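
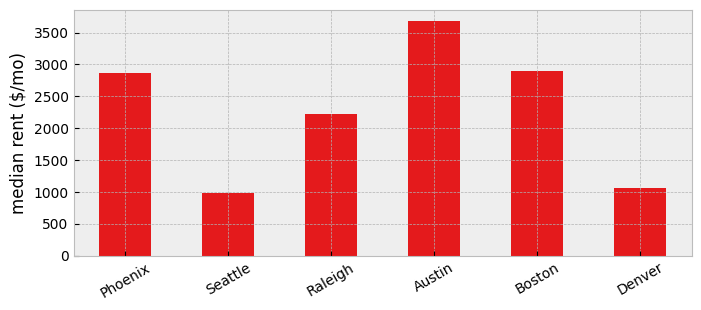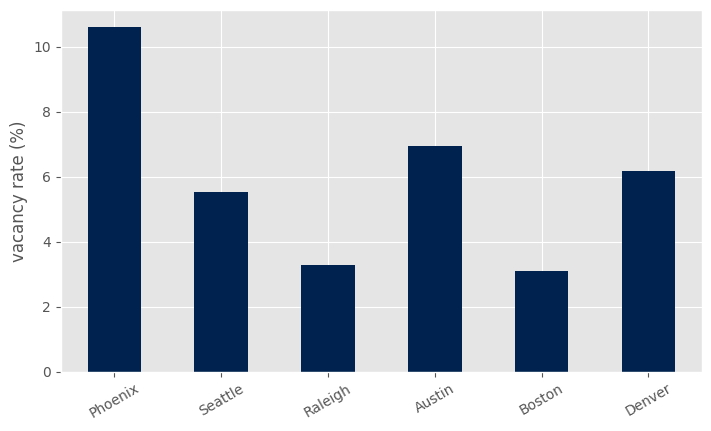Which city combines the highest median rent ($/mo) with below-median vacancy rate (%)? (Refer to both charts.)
Chart 2 median vacancy rate (%) ≈ 6; below-median cities: Seattle, Raleigh, Boston. Among those, Boston has the highest median rent ($/mo) (≈ 3000).

Boston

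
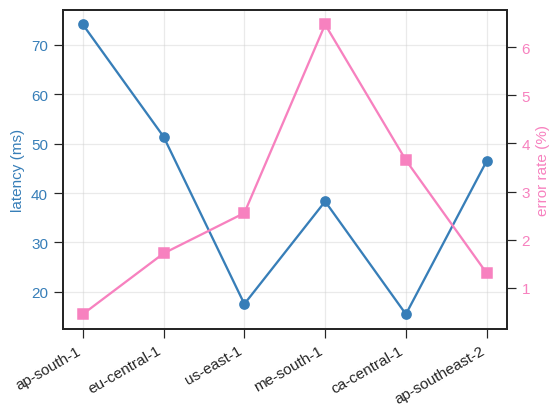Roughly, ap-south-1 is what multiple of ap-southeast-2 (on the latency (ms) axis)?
ap-south-1 ≈ 75, ap-southeast-2 ≈ 45; 75/45 ≈ 1.67.

≈ 1.67×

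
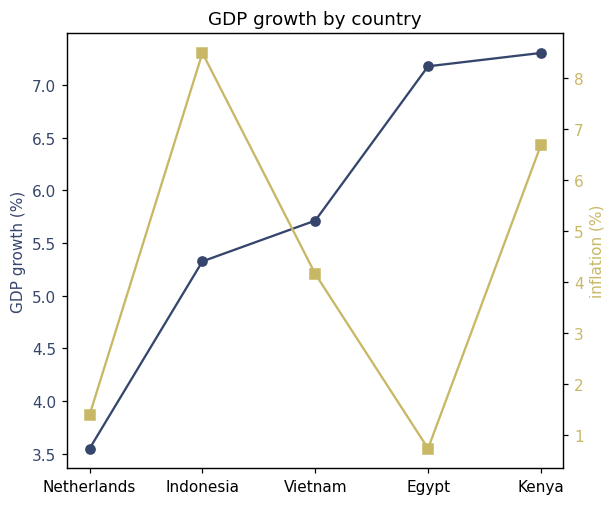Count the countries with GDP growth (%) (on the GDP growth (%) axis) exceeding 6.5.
2

Above 6.5: Egypt, Kenya.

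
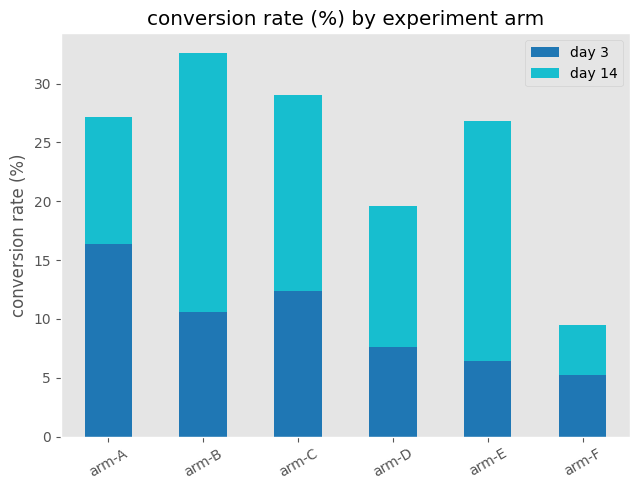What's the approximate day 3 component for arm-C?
≈ 10

day 3 top ≈ 10, bottom ≈ 0; segment ≈ 10.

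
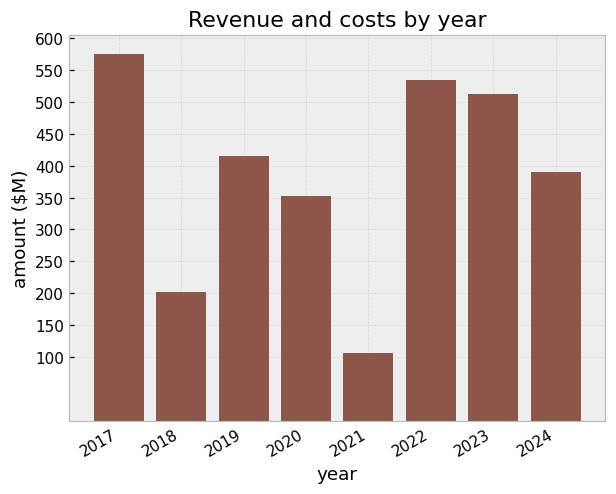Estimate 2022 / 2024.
≈ 1.38×

2022 ≈ 550, 2024 ≈ 400; 550/400 ≈ 1.38.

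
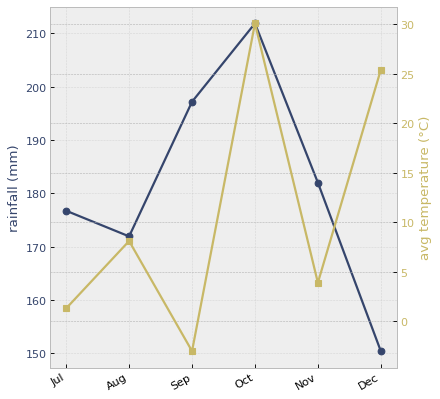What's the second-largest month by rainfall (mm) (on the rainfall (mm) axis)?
Sep

Top 3 (on the rainfall (mm) axis): Oct ≈ 210, Sep ≈ 200, Nov ≈ 180.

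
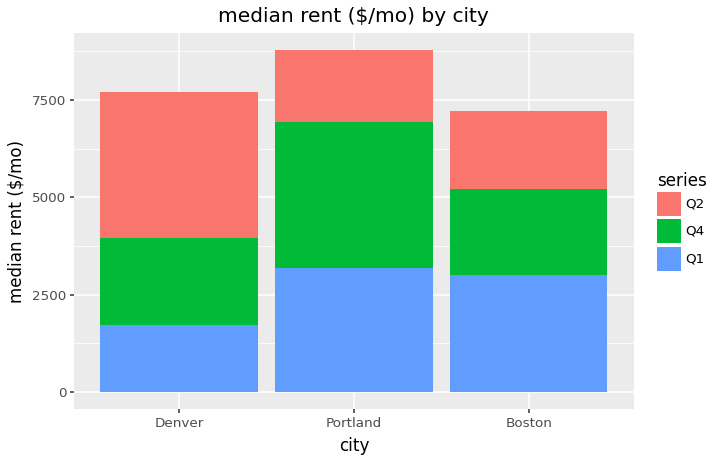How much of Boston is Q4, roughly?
Q4 top ≈ 5000, bottom ≈ 3000; segment ≈ 2000.

≈ 2000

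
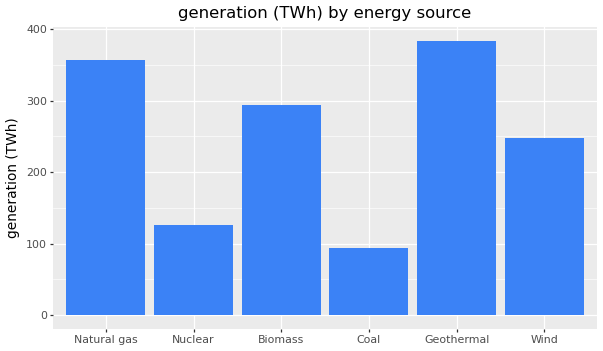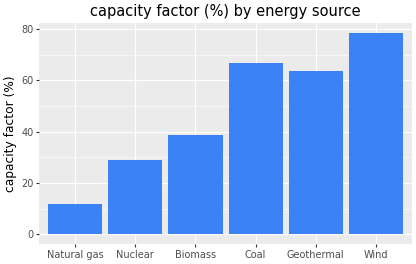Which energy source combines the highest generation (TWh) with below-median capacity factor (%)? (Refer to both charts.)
Chart 2 median capacity factor (%) ≈ 50; below-median energy sources: Natural gas, Nuclear, Biomass. Among those, Natural gas has the highest generation (TWh) (≈ 350).

Natural gas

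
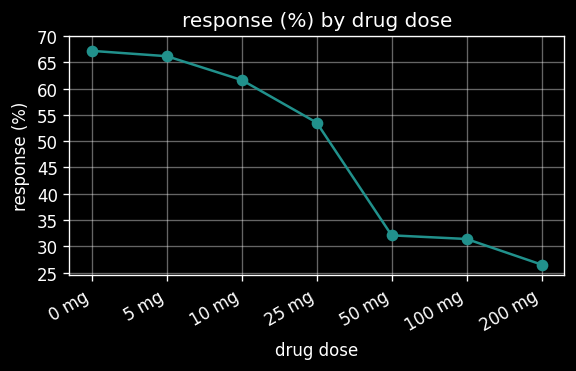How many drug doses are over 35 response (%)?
4

Above 35: 0 mg, 5 mg, 10 mg, 25 mg.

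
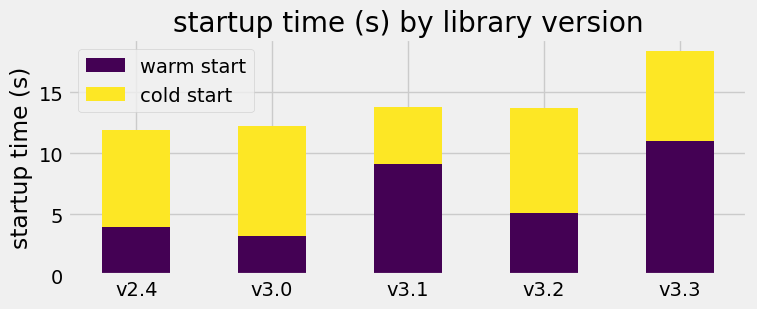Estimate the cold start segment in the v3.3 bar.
cold start top ≈ 18, bottom ≈ 12; segment ≈ 6.

≈ 6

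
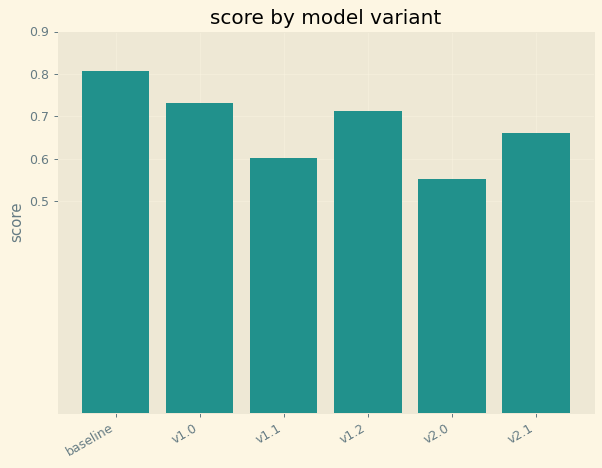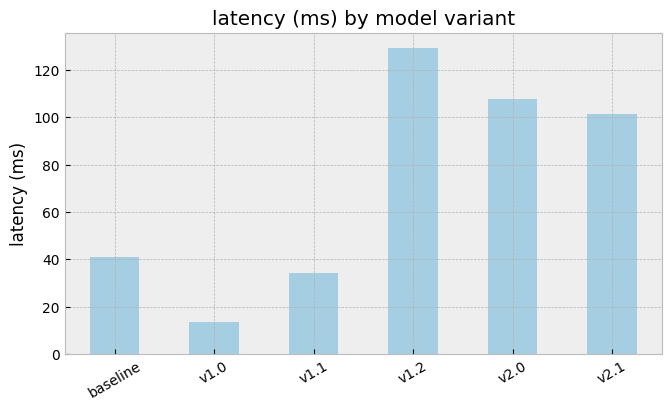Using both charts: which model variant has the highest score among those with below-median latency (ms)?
Chart 2 median latency (ms) ≈ 80; below-median model variants: baseline, v1.0, v1.1. Among those, baseline has the highest score (≈ 0.8).

baseline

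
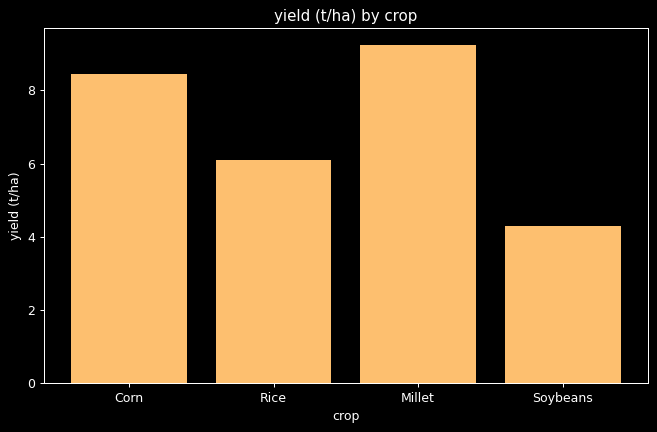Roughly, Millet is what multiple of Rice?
Millet ≈ 9, Rice ≈ 6; 9/6 ≈ 1.5.

≈ 1.5×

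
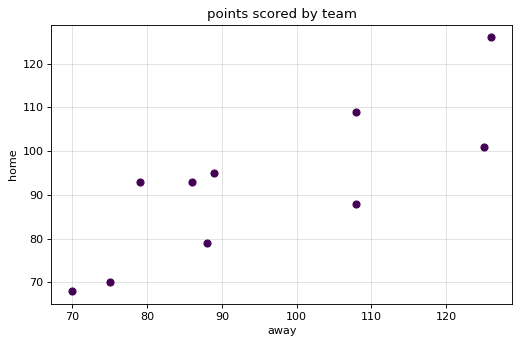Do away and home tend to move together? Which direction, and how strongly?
positive, strong

Points are positively correlated; strong (|r| ≈ 0.8).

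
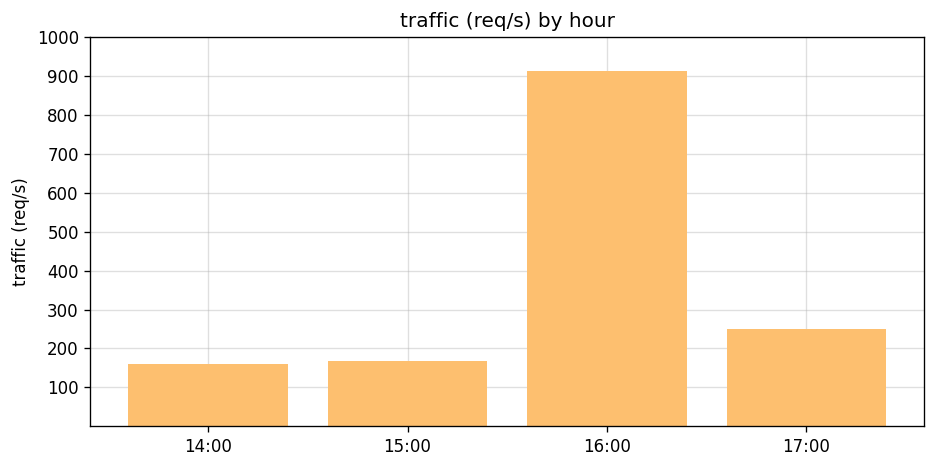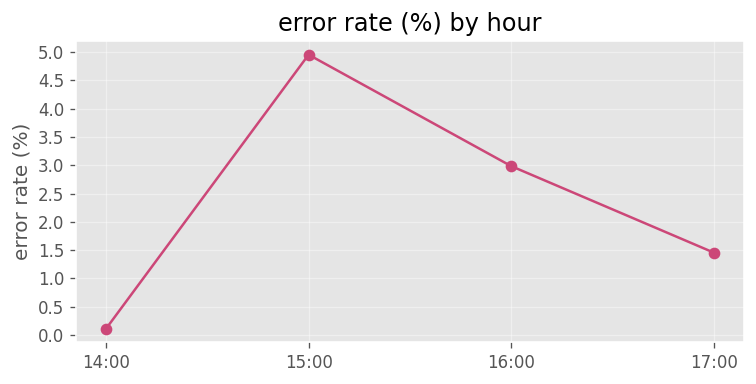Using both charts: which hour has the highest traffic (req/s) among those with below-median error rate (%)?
Chart 2 median error rate (%) ≈ 2; below-median hours: 14:00, 17:00. Among those, 17:00 has the highest traffic (req/s) (≈ 300).

17:00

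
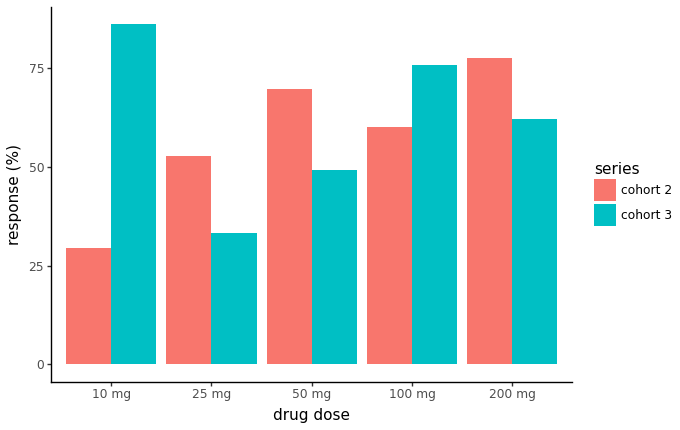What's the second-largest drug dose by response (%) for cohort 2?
Top 3 for cohort 2: 200 mg ≈ 80, 50 mg ≈ 70, 100 mg ≈ 60.

50 mg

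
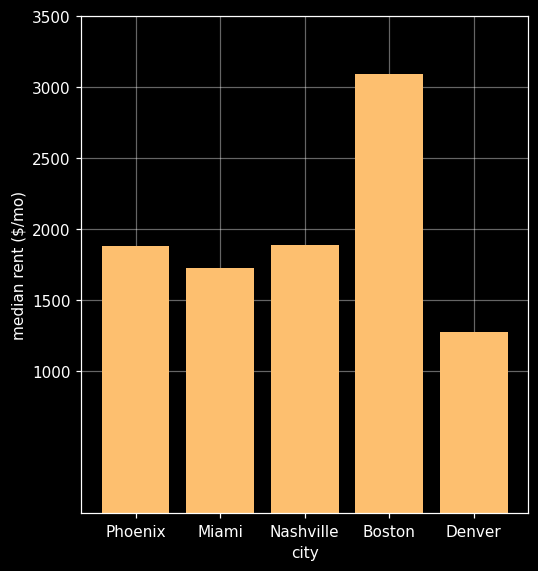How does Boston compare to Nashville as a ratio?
≈ 1.5×

Boston ≈ 3000, Nashville ≈ 2000; 3000/2000 ≈ 1.5.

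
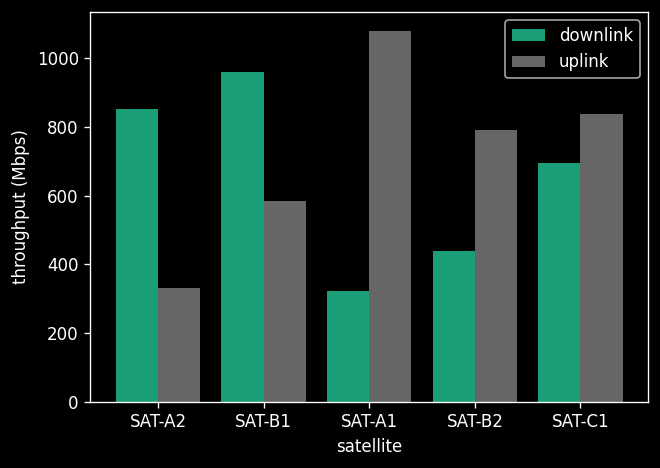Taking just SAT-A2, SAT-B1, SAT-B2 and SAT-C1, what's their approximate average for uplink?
(300 + 600 + 800 + 800) / 4 ≈ 625.

≈ 625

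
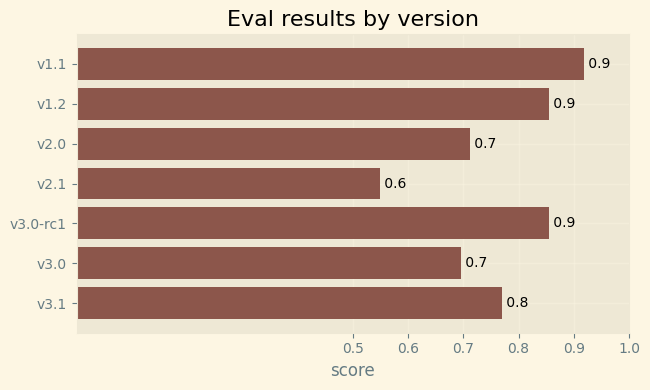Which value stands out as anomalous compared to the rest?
v2.1

v2.1 ≈ 0.6; the rest sit between ≈ 0.7 and ≈ 0.9.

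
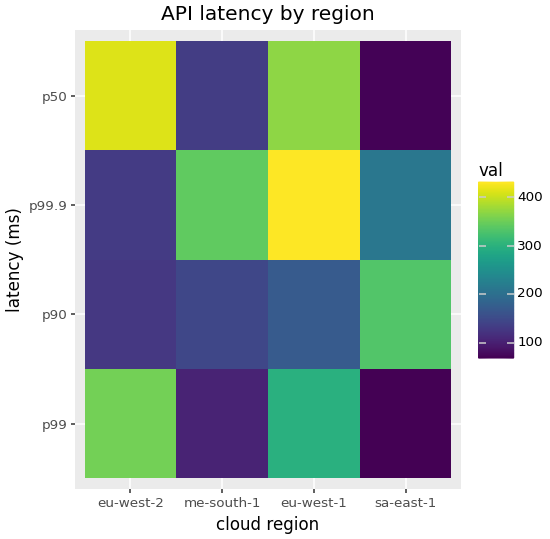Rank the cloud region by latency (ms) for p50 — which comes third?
Top 4 for p50: eu-west-2 ≈ 400, eu-west-1 ≈ 350, me-south-1 ≈ 150, sa-east-1 ≈ 50.

me-south-1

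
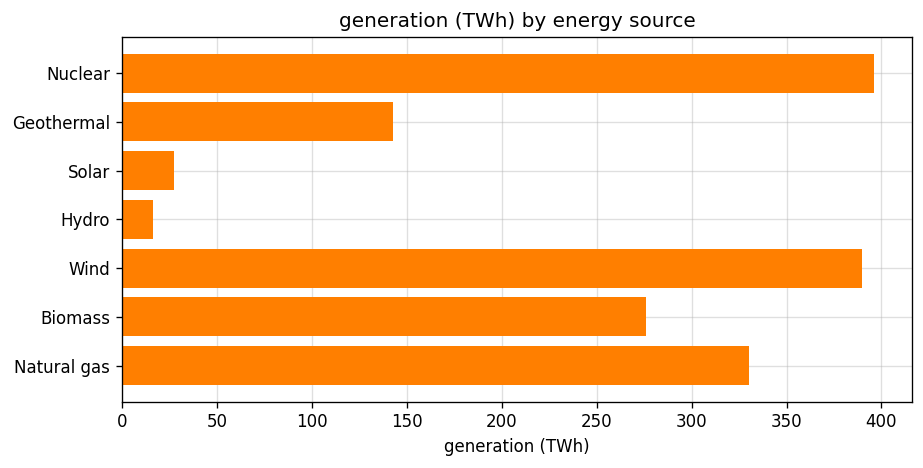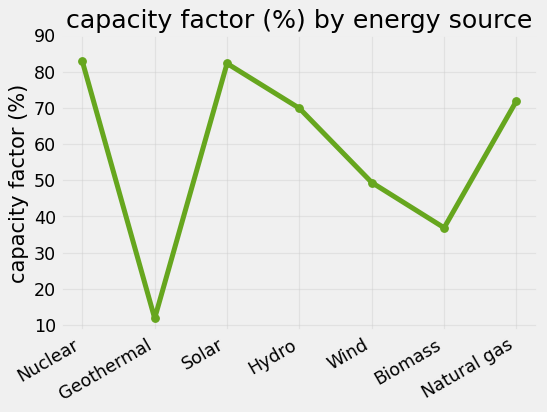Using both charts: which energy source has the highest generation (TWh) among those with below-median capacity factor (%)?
Wind

Chart 2 median capacity factor (%) ≈ 70; below-median energy sources: Geothermal, Wind, Biomass. Among those, Wind has the highest generation (TWh) (≈ 400).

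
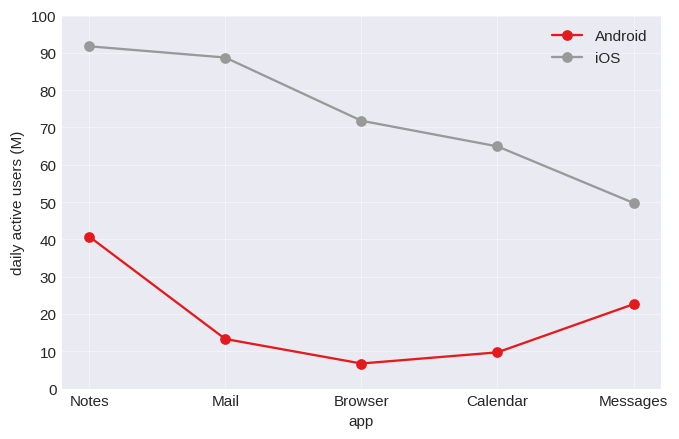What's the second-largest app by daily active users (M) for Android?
Top 3 for Android: Notes ≈ 40, Messages ≈ 20, Mail ≈ 10.

Messages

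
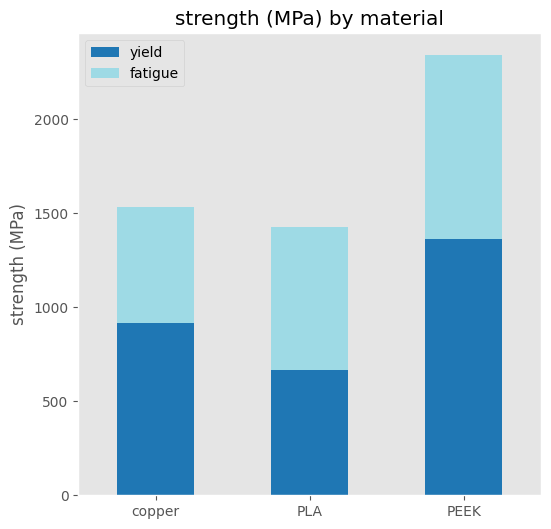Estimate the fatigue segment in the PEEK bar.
≈ 1000

fatigue top ≈ 2400, bottom ≈ 1400; segment ≈ 1000.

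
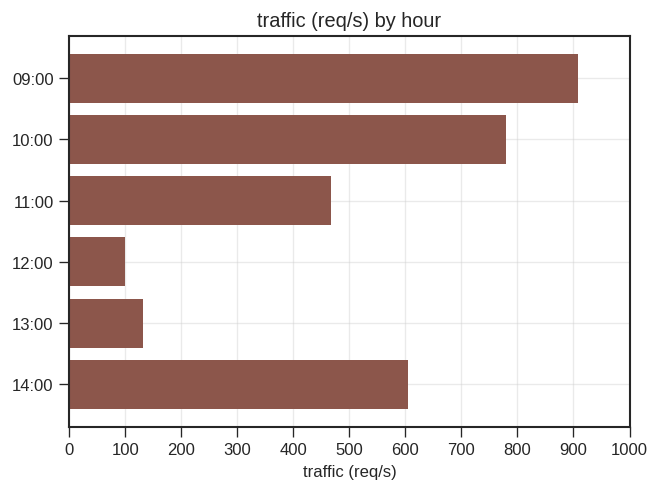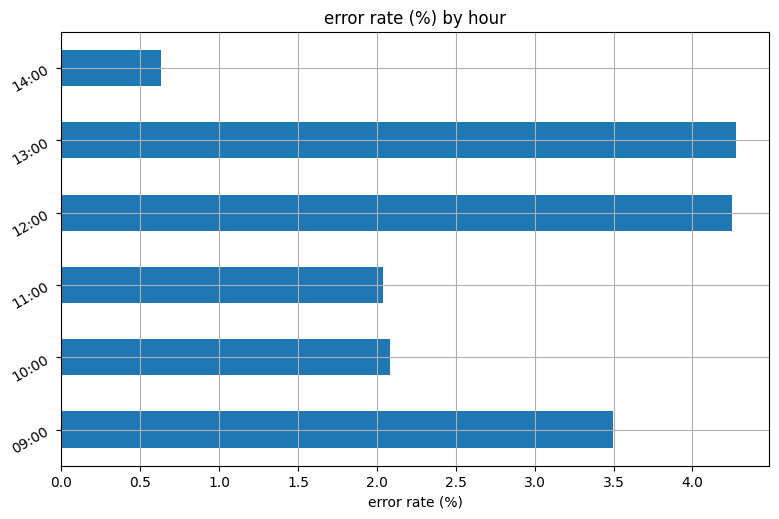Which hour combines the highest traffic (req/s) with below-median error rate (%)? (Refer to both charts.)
10:00

Chart 2 median error rate (%) ≈ 3; below-median hours: 10:00, 11:00, 14:00. Among those, 10:00 has the highest traffic (req/s) (≈ 800).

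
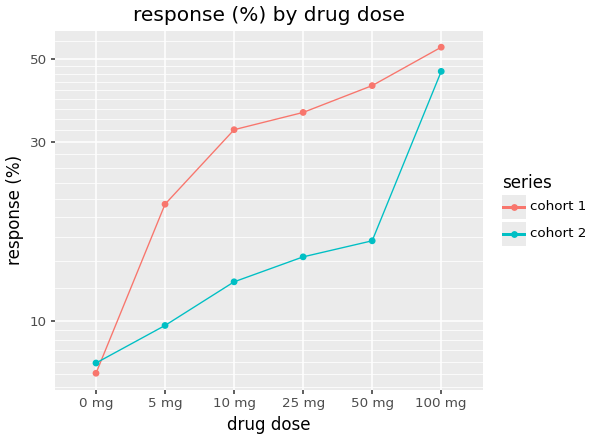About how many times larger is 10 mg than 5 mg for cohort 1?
10 mg ≈ 30, 5 mg ≈ 20; 30/20 ≈ 1.5.

≈ 1.5×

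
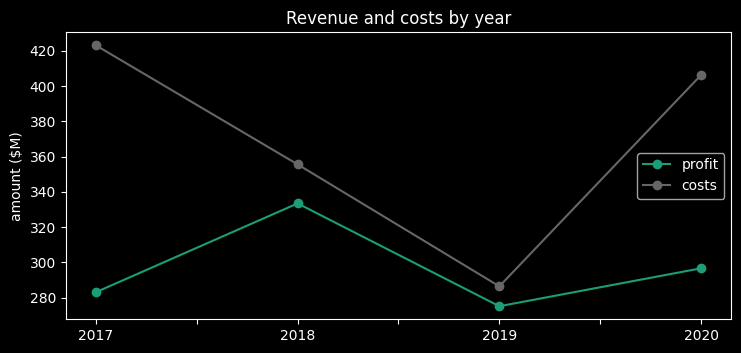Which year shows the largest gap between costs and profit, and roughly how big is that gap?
2017: costs ≈ 420, profit ≈ 280 → gap ≈ 140. Next-largest (2020) is only ≈ 100.

2017, ≈ 140 $M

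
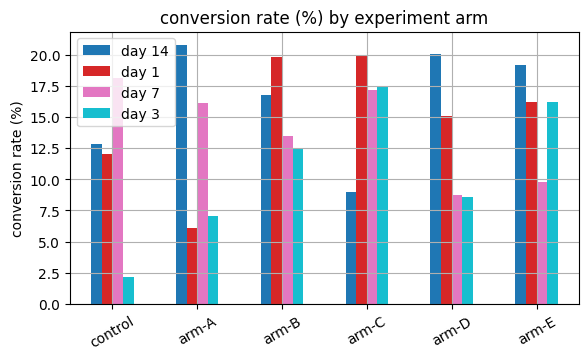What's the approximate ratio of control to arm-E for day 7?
≈ 1.8×

control ≈ 18, arm-E ≈ 10; 18/10 ≈ 1.8.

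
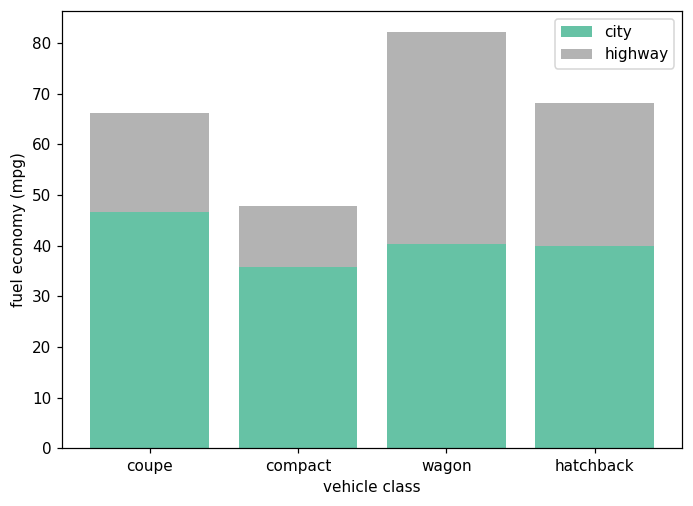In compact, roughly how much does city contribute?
≈ 40

city top ≈ 40, bottom ≈ 0; segment ≈ 40.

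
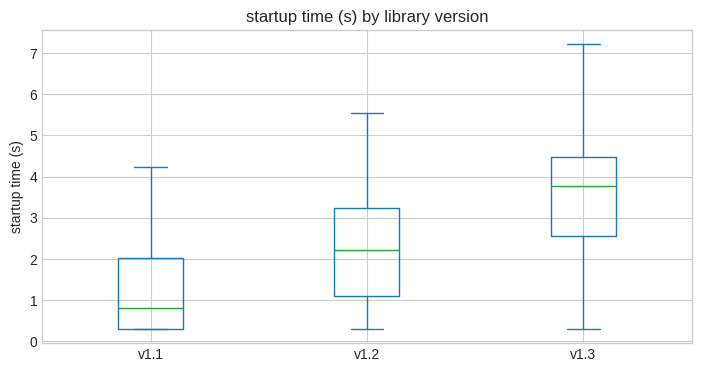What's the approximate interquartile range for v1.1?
Q3 ≈ 2.0, Q1 ≈ 0.5; IQR ≈ 1.5.

≈ 1.5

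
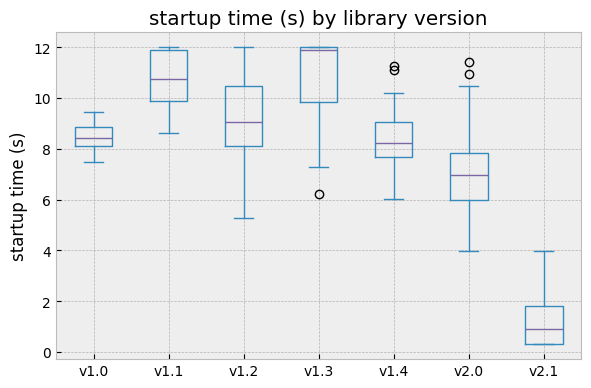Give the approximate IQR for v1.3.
≈ 2

Q3 ≈ 12, Q1 ≈ 10; IQR ≈ 2.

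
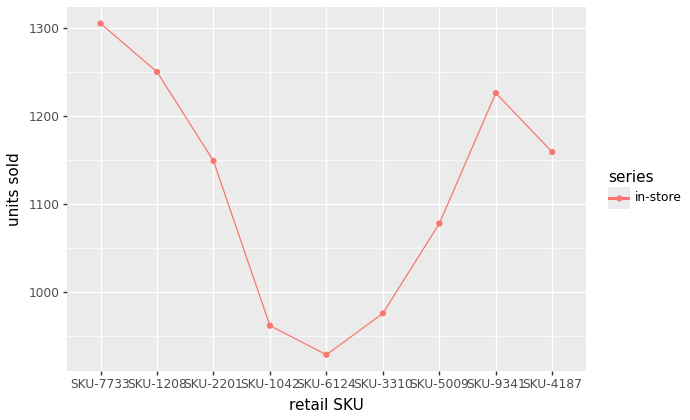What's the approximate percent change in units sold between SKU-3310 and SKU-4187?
≈ +15%

SKU-3310 ≈ 1000, SKU-4187 ≈ 1150; (1150 − 1000) / 1000 ≈ +15%.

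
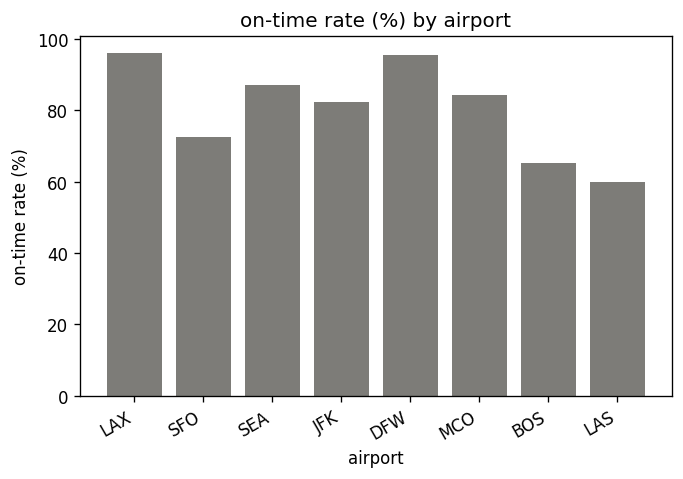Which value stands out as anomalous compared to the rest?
LAS

LAS ≈ 60; the rest sit between ≈ 70 and ≈ 100.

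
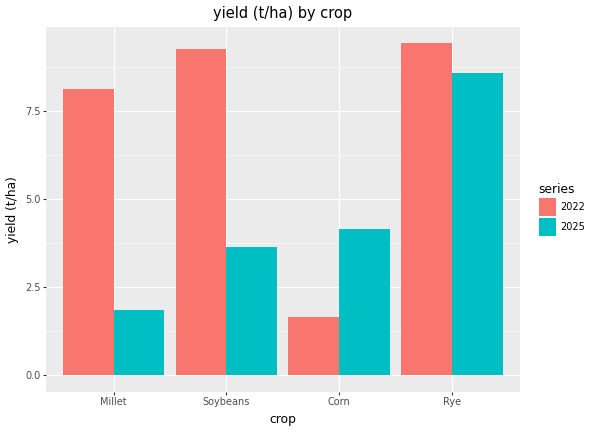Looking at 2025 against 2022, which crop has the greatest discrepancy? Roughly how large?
Millet: 2025 ≈ 2, 2022 ≈ 8 → gap ≈ 6. Next-largest (Soybeans) is only ≈ 5.

Millet, ≈ 6 t/ha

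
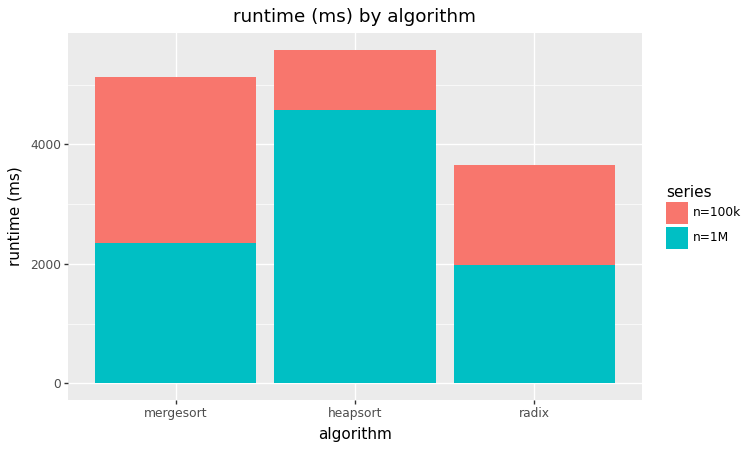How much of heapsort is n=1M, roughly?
n=1M top ≈ 4500, bottom ≈ 0; segment ≈ 4500.

≈ 4500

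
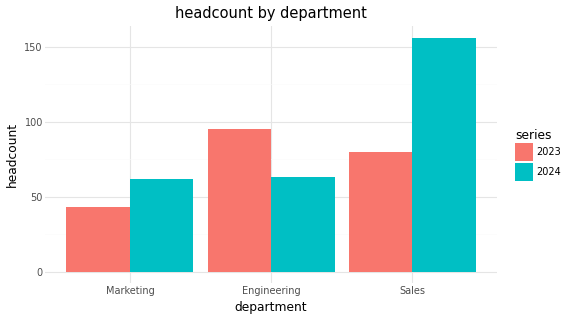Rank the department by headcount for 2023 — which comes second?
Sales

Top 3 for 2023: Engineering ≈ 100, Sales ≈ 80, Marketing ≈ 40.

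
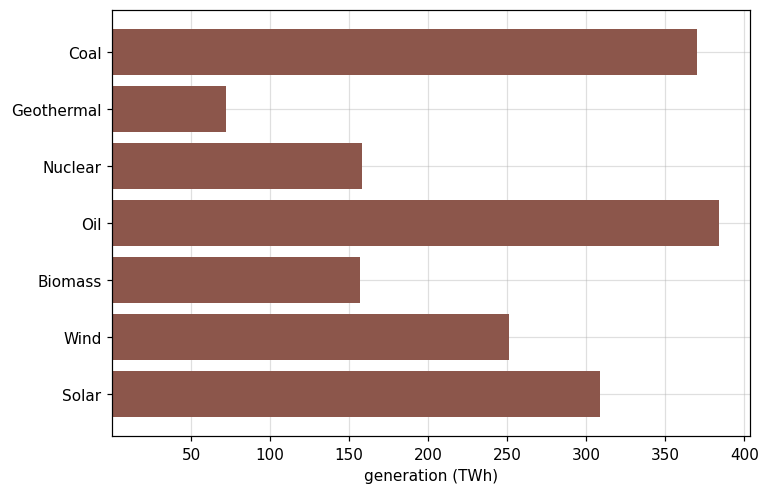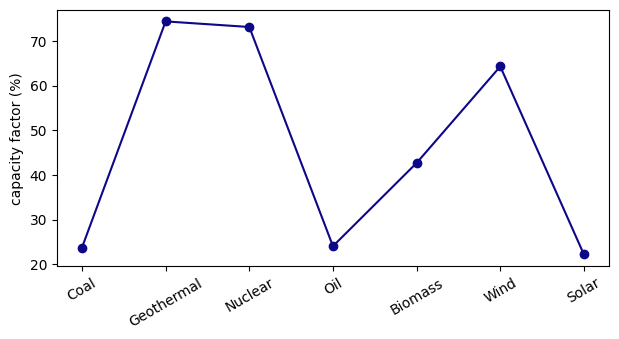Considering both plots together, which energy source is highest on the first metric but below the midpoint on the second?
Oil

Chart 2 median capacity factor (%) ≈ 40; below-median energy sources: Coal, Oil, Solar. Among those, Oil has the highest generation (TWh) (≈ 400).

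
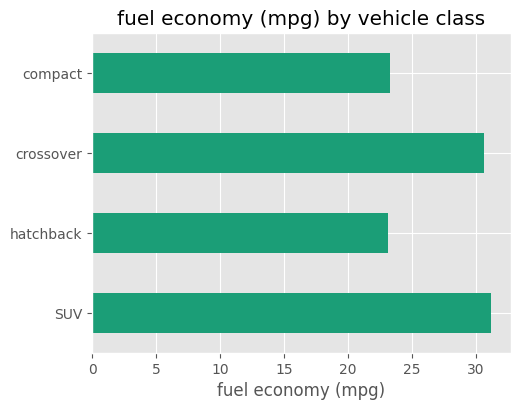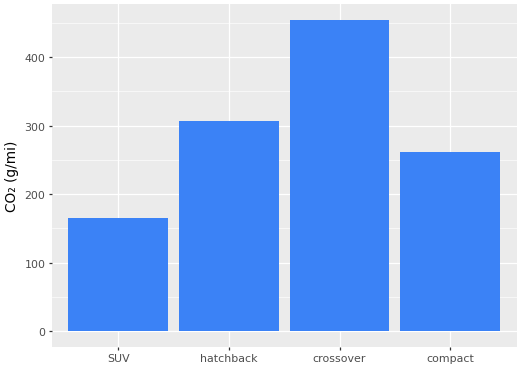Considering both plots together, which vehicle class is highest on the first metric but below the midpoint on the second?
SUV

Chart 2 median CO₂ (g/mi) ≈ 300; below-median vehicle classes: SUV, compact. Among those, SUV has the highest fuel economy (mpg) (≈ 30).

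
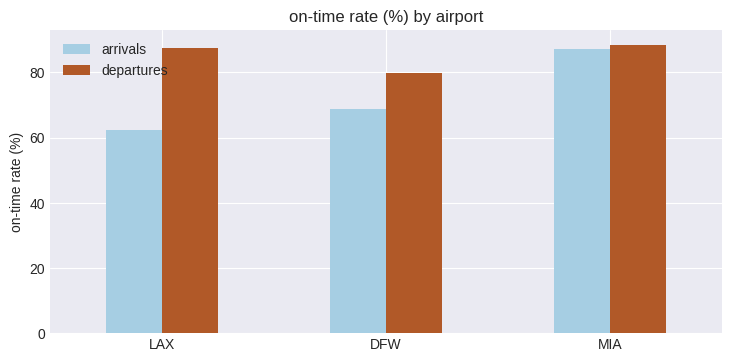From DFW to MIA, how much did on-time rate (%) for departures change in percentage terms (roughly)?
DFW ≈ 80, MIA ≈ 90; (90 − 80) / 80 ≈ +12.5%.

≈ +12.5%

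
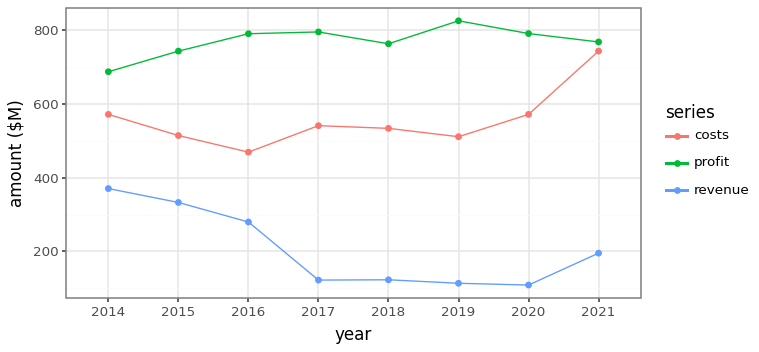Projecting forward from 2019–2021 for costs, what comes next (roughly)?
Last three: 500, 600, 700 → slope ≈ 100/step → next ≈ 800.

≈ 800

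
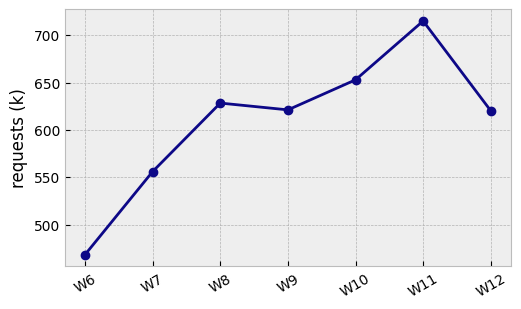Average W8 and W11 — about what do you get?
≈ 675

(625 + 725) / 2 ≈ 675.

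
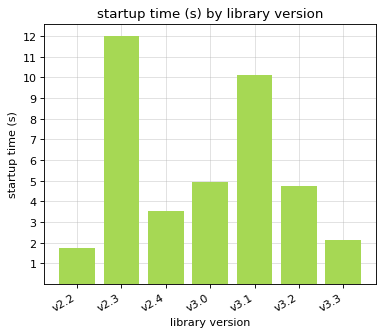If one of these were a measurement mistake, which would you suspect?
v2.3

v2.3 ≈ 12; the rest sit between ≈ 2 and ≈ 10.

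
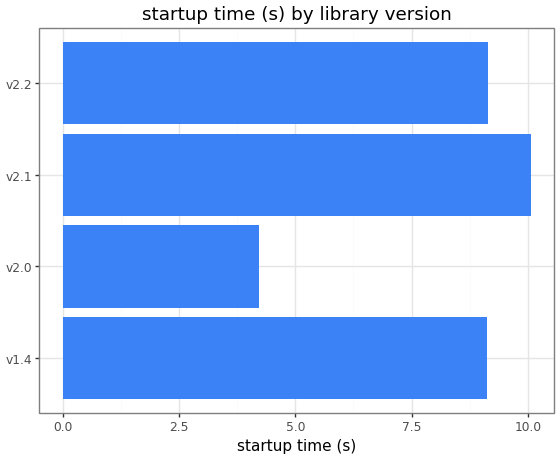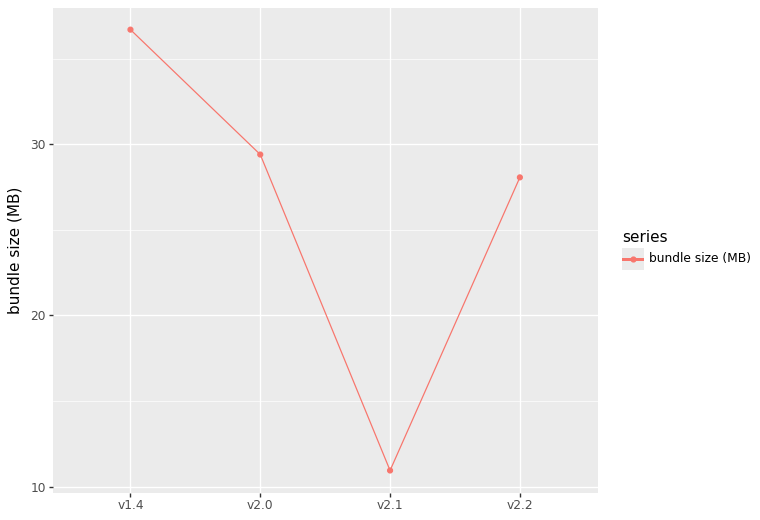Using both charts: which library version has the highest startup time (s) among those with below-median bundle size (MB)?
Chart 2 median bundle size (MB) ≈ 30; below-median library versions: v2.1, v2.2. Among those, v2.1 has the highest startup time (s) (≈ 10).

v2.1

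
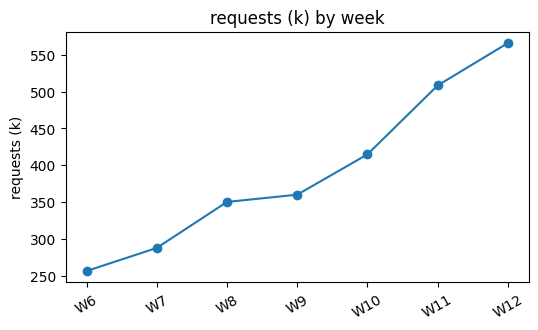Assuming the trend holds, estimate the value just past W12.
Last three: 400, 500, 550 → slope ≈ 75/step → next ≈ 625.

≈ 625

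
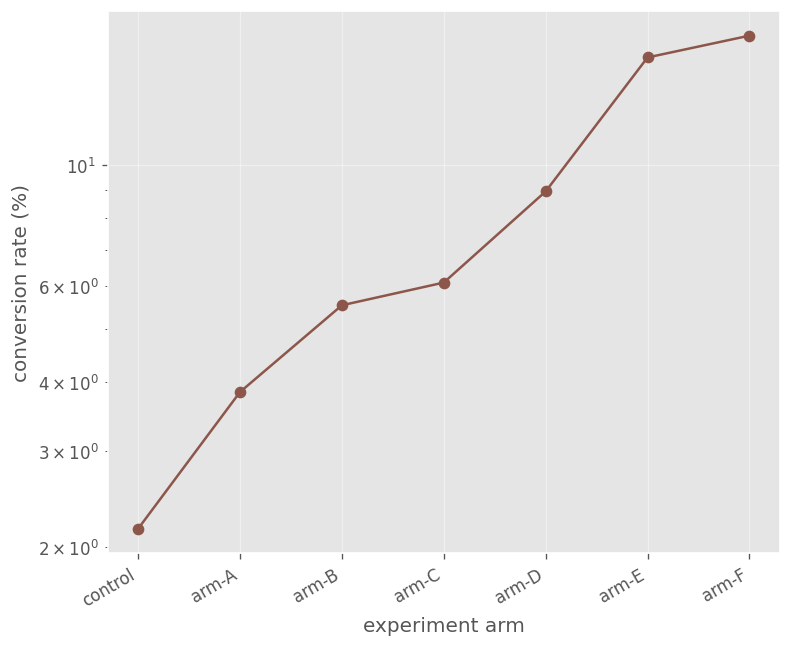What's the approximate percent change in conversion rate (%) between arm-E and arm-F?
≈ +12.5%

arm-E ≈ 16, arm-F ≈ 18; (18 − 16) / 16 ≈ +12.5%.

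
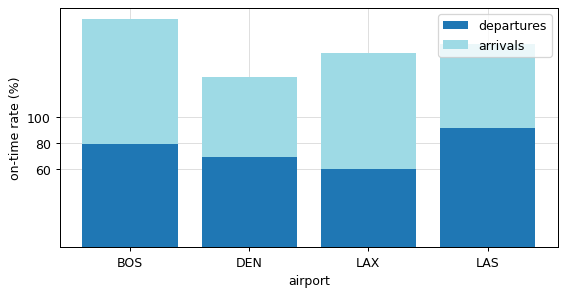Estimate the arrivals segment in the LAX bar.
arrivals top ≈ 140, bottom ≈ 60; segment ≈ 80.

≈ 80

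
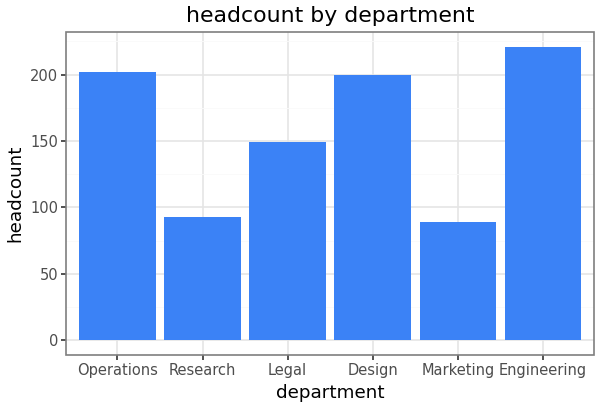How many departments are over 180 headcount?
3

Above 180: Operations, Design, Engineering.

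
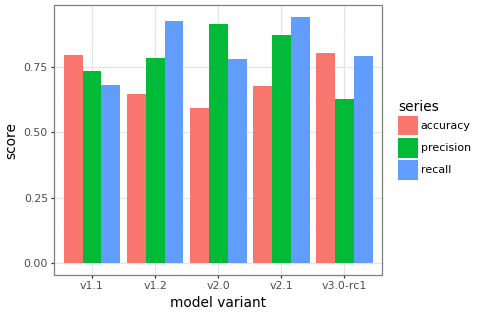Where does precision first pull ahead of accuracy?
v1.1: precision ≈ 0.7 vs accuracy ≈ 0.8 (not yet); v1.2: precision ≈ 0.8 vs accuracy ≈ 0.6 (first crossover).

v1.2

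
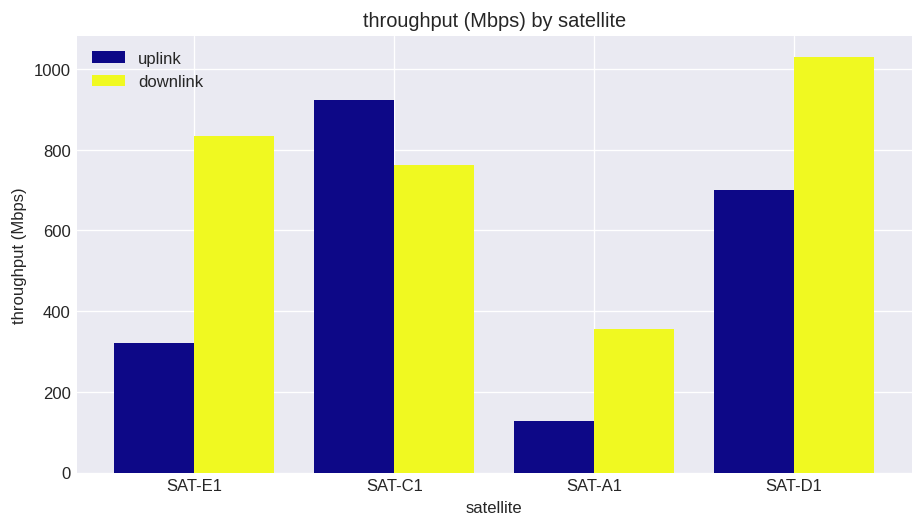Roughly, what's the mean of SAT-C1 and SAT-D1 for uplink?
(900 + 700) / 2 ≈ 800.

≈ 800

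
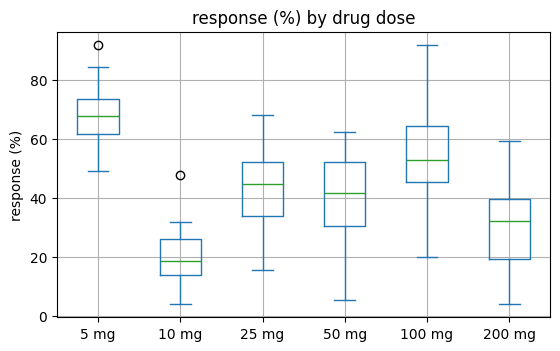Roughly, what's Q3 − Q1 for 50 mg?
≈ 20

Q3 ≈ 50, Q1 ≈ 30; IQR ≈ 20.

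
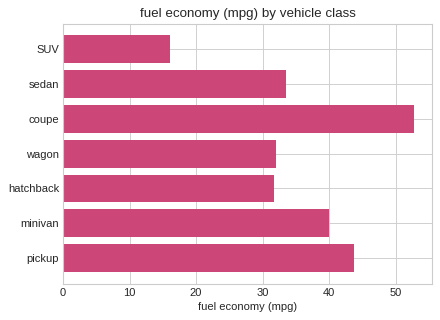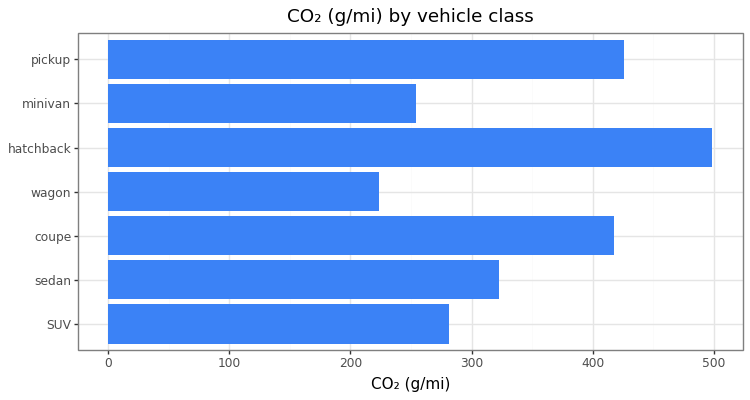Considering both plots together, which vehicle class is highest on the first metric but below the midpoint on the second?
Chart 2 median CO₂ (g/mi) ≈ 300; below-median vehicle classes: SUV, wagon, minivan. Among those, minivan has the highest fuel economy (mpg) (≈ 40).

minivan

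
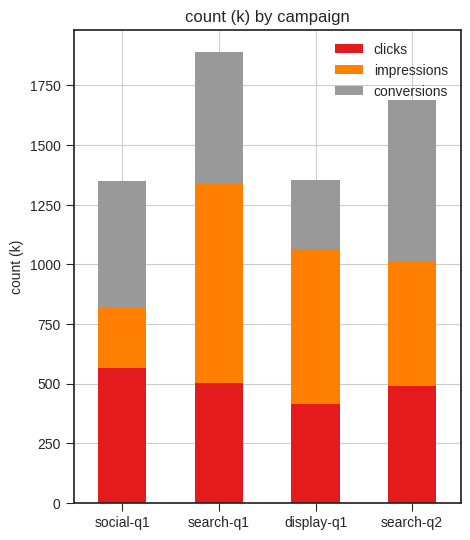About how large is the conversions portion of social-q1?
conversions top ≈ 1400, bottom ≈ 800; segment ≈ 600.

≈ 600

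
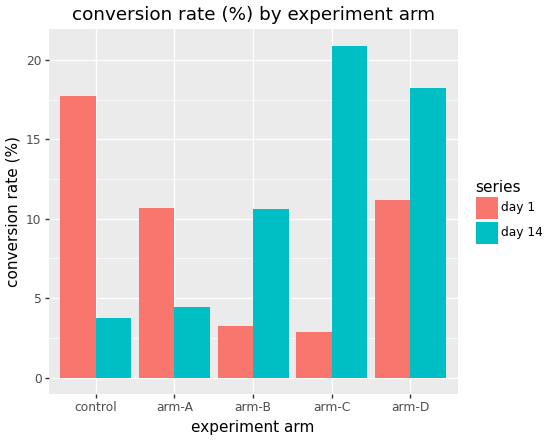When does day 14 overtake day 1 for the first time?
arm-A: day 14 ≈ 4 vs day 1 ≈ 10 (not yet); arm-B: day 14 ≈ 10 vs day 1 ≈ 4 (first crossover).

arm-B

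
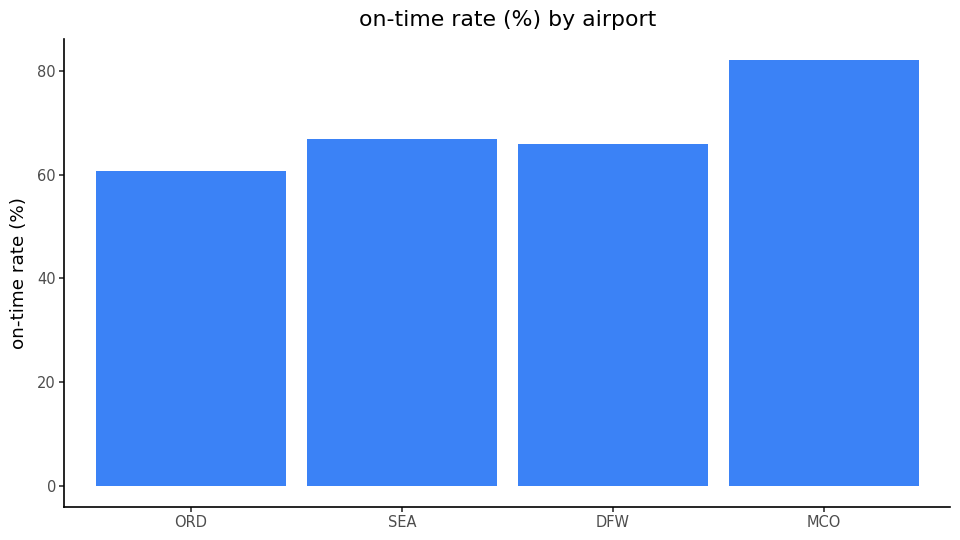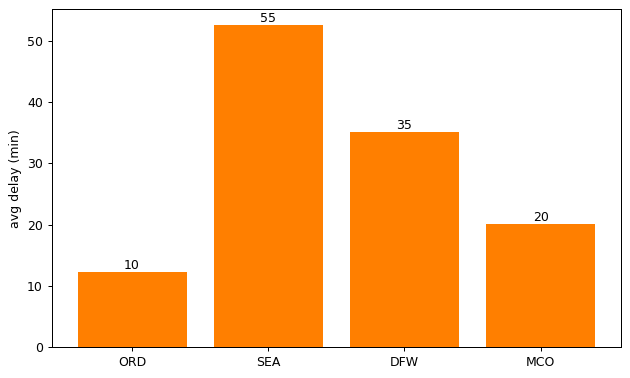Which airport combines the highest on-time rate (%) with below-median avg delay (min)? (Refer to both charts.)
Chart 2 median avg delay (min) ≈ 30; below-median airports: ORD, MCO. Among those, MCO has the highest on-time rate (%) (≈ 80).

MCO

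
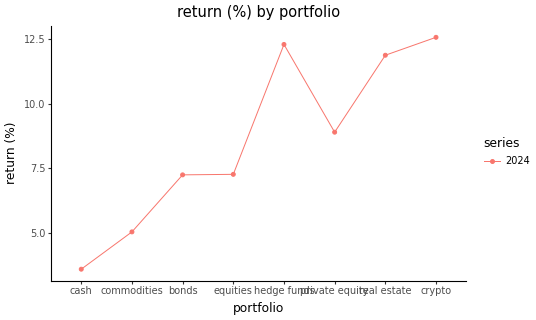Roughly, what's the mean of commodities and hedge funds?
≈ 8

(5 + 12) / 2 ≈ 8.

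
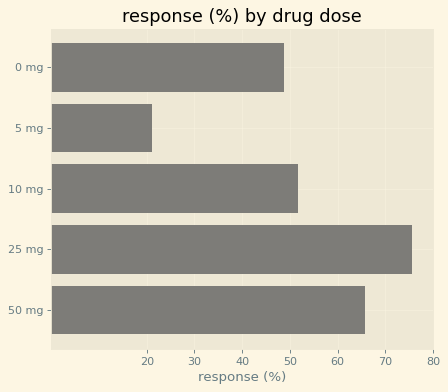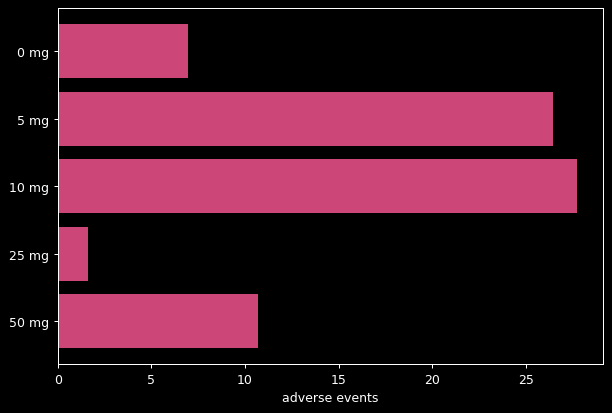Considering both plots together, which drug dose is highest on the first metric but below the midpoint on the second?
25 mg

Chart 2 median adverse events ≈ 10; below-median drug doses: 0 mg, 25 mg. Among those, 25 mg has the highest response (%) (≈ 80).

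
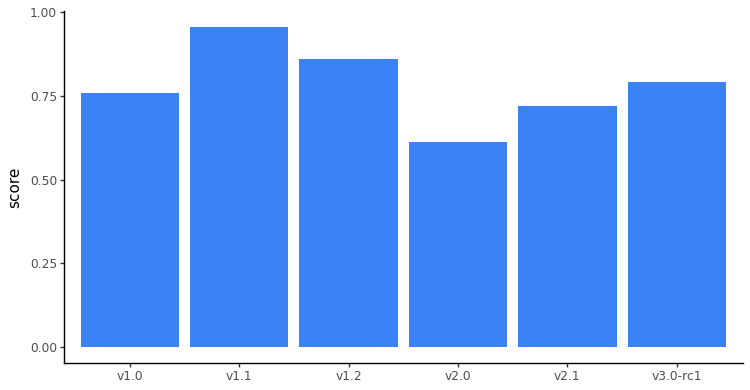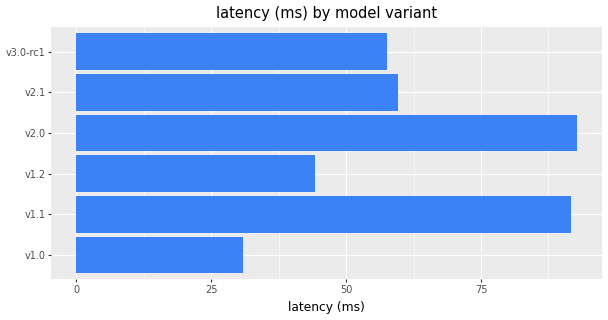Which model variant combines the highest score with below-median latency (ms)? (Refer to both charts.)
v1.2

Chart 2 median latency (ms) ≈ 60; below-median model variants: v1.0, v1.2, v3.0-rc1. Among those, v1.2 has the highest score (≈ 0.9).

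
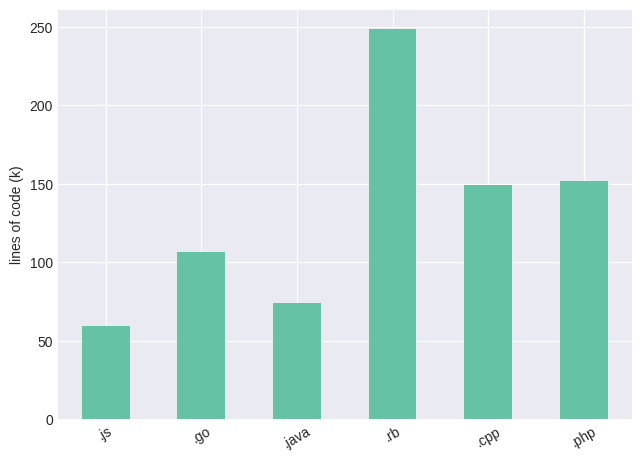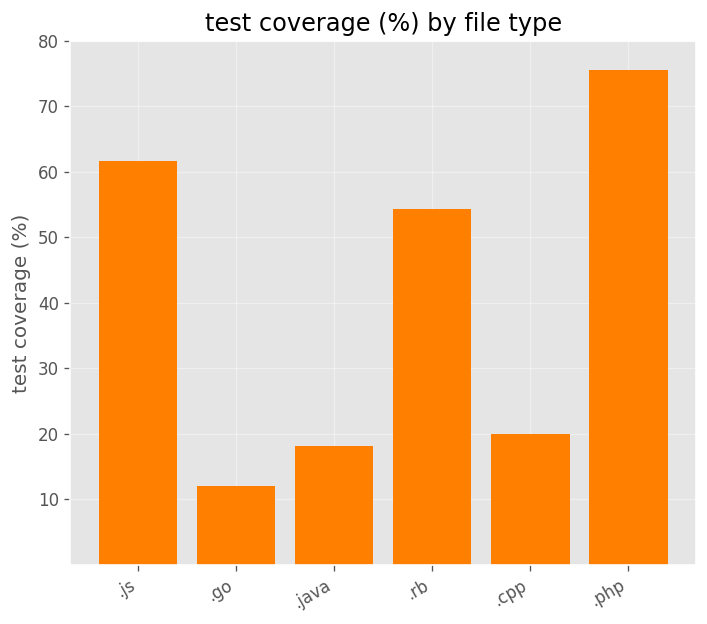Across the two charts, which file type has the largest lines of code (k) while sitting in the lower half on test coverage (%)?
.cpp

Chart 2 median test coverage (%) ≈ 40; below-median file types: .go, .java, .cpp. Among those, .cpp has the highest lines of code (k) (≈ 150).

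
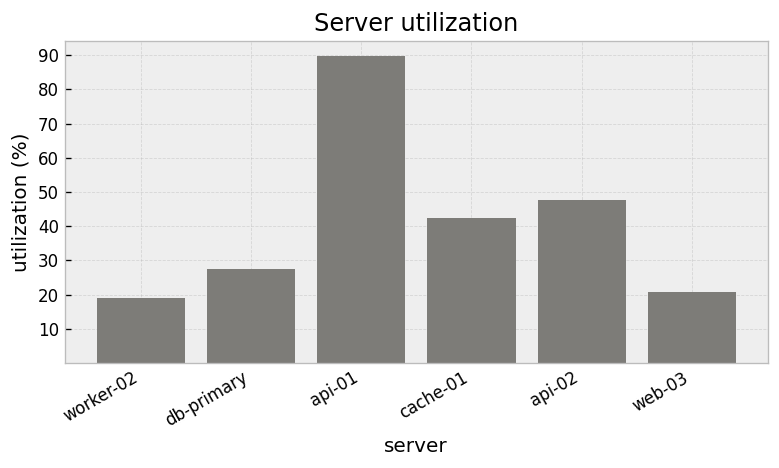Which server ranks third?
Top 4: api-01 ≈ 90, api-02 ≈ 50, cache-01 ≈ 40, db-primary ≈ 30.

cache-01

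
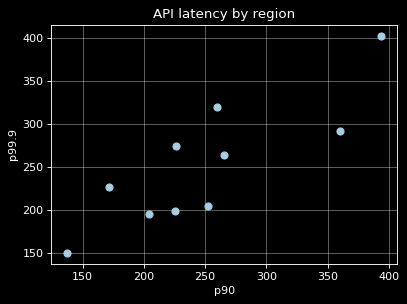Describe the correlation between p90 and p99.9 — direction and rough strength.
positive, strong

Points are positively correlated; strong (|r| ≈ 0.8).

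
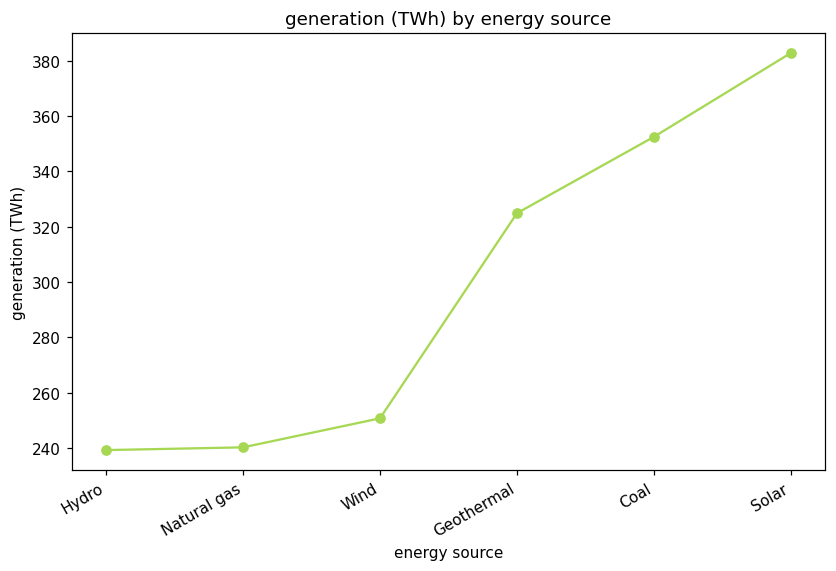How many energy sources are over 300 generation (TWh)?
3

Above 300: Geothermal, Coal, Solar.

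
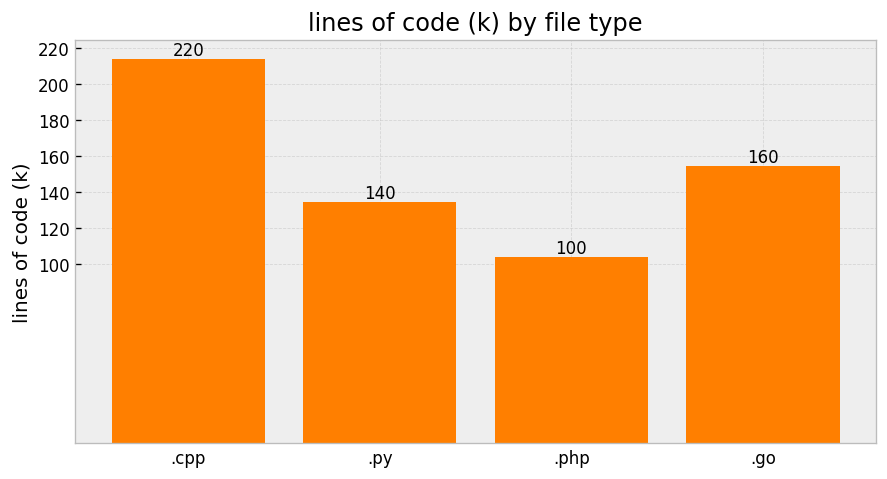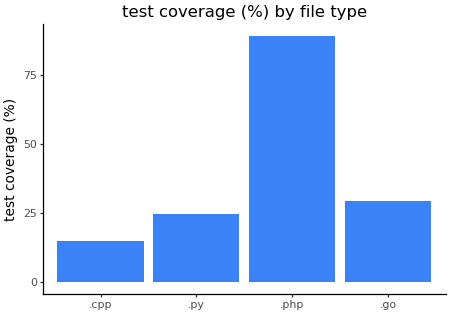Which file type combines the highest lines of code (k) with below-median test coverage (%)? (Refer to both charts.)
.cpp

Chart 2 median test coverage (%) ≈ 30; below-median file types: .cpp, .py. Among those, .cpp has the highest lines of code (k) (≈ 220).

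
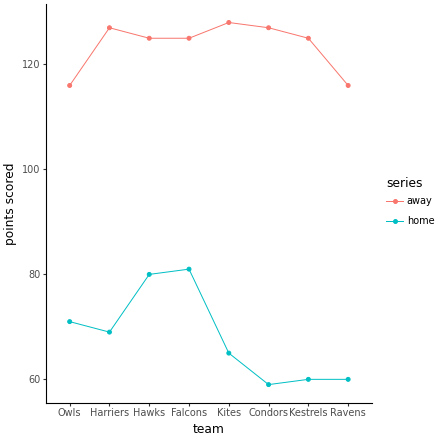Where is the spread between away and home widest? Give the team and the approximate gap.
Condors: away ≈ 130, home ≈ 60 → gap ≈ 70. Next-largest (Kestrels) is only ≈ 60.

Condors, ≈ 70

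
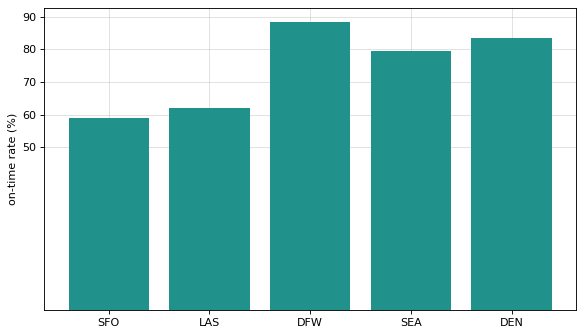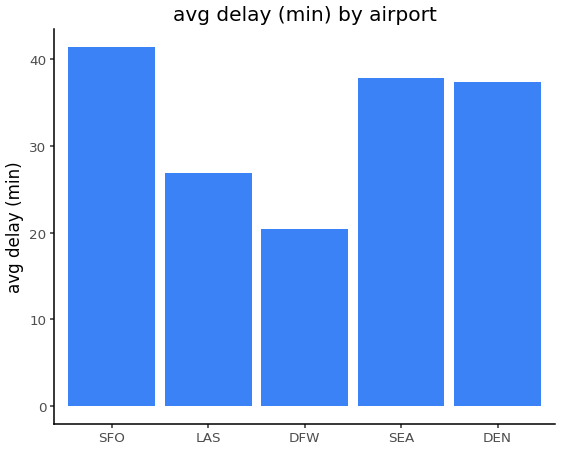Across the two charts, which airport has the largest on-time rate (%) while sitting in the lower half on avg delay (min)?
Chart 2 median avg delay (min) ≈ 35; below-median airports: LAS, DFW. Among those, DFW has the highest on-time rate (%) (≈ 90).

DFW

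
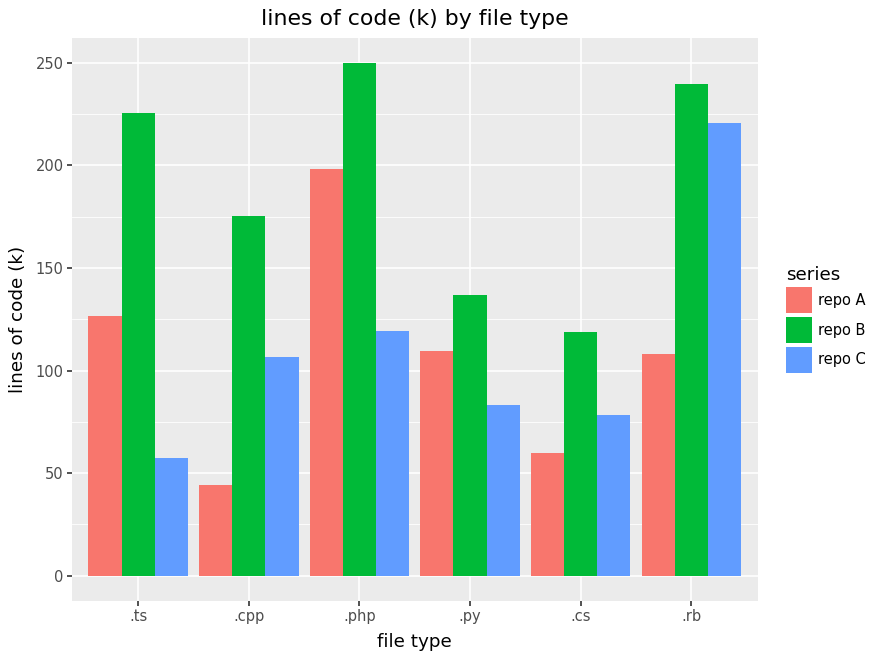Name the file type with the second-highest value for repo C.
.php

Top 3 for repo C: .rb ≈ 225, .php ≈ 125, .cpp ≈ 100.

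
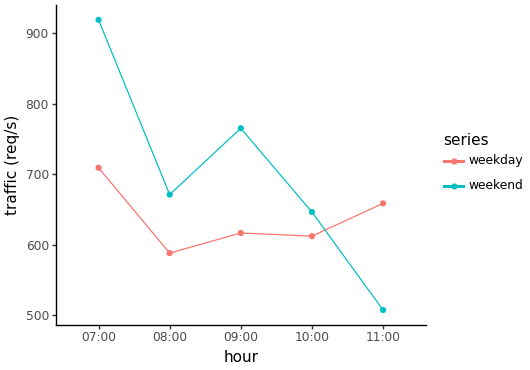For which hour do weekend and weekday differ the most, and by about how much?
07:00, ≈ 200 req/s

07:00: weekend ≈ 900, weekday ≈ 700 → gap ≈ 200. Next-largest (11:00) is only ≈ 150.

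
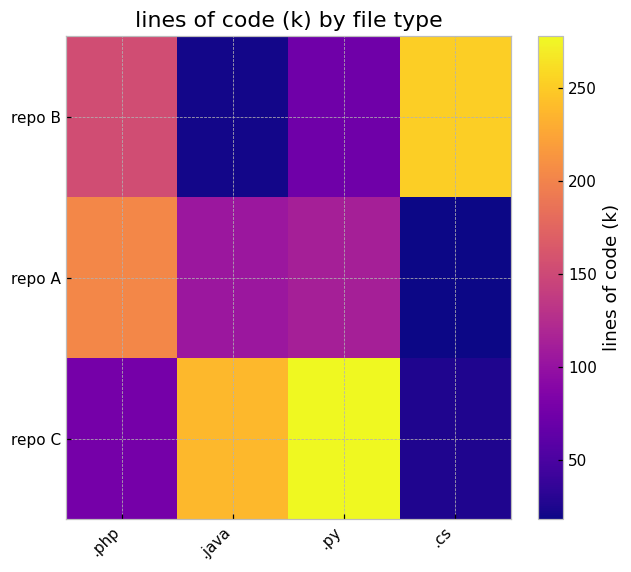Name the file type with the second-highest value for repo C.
.java

Top 3 for repo C: .py ≈ 275, .java ≈ 250, .php ≈ 75.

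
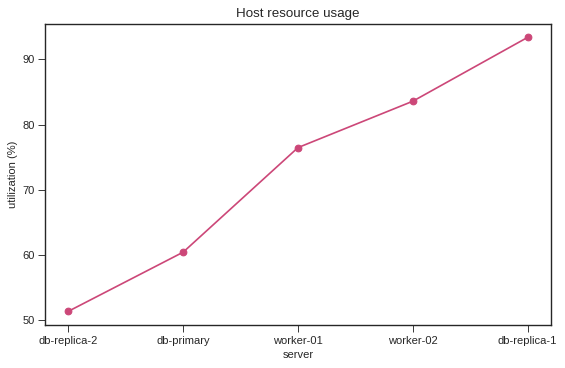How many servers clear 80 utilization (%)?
2

Above 80: worker-02, db-replica-1.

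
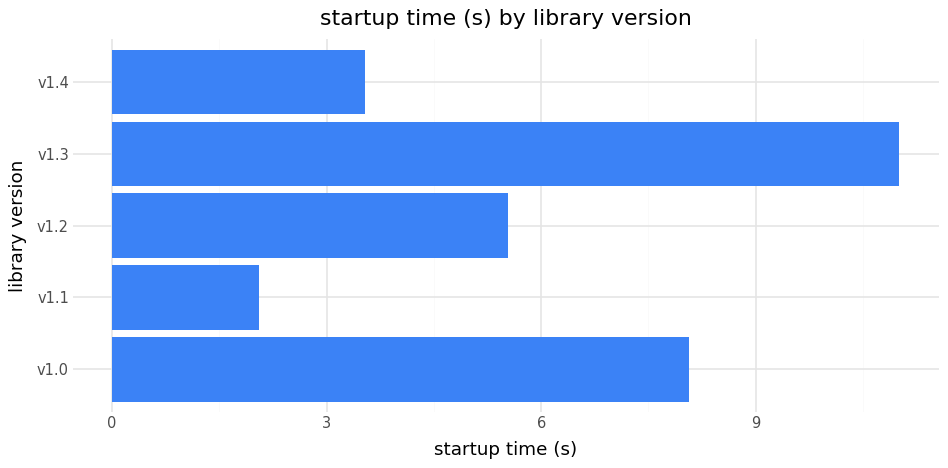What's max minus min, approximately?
≈ 9

Max v1.3 ≈ 11, min v1.1 ≈ 2; range ≈ 9.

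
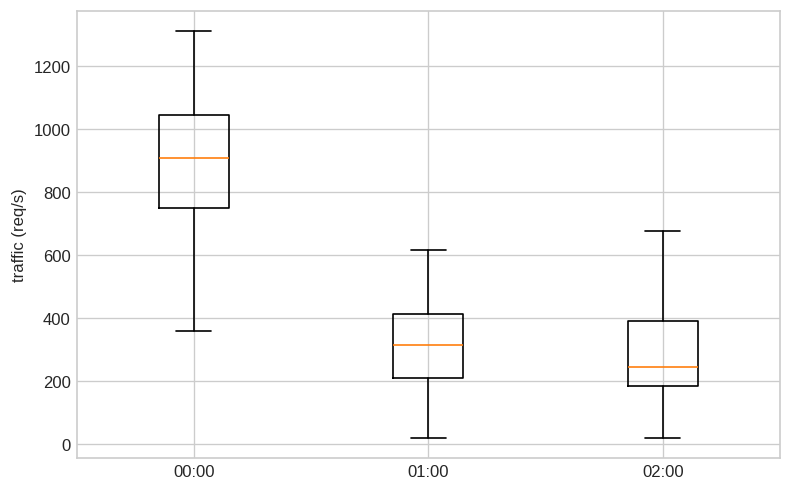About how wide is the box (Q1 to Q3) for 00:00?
≈ 300

Q3 ≈ 1050, Q1 ≈ 750; IQR ≈ 300.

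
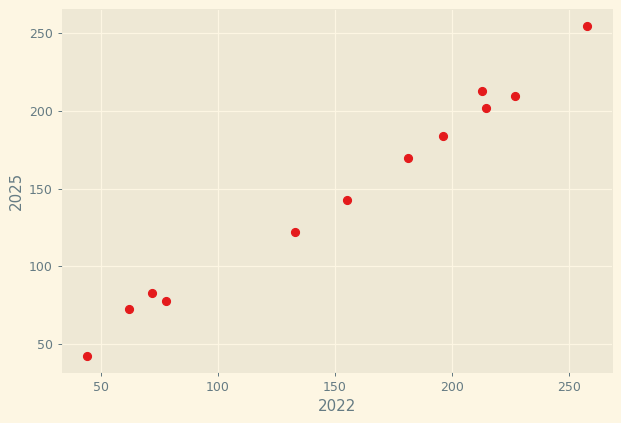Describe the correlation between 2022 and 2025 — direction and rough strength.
Points are positively correlated; strong (|r| ≈ 1.0).

positive, strong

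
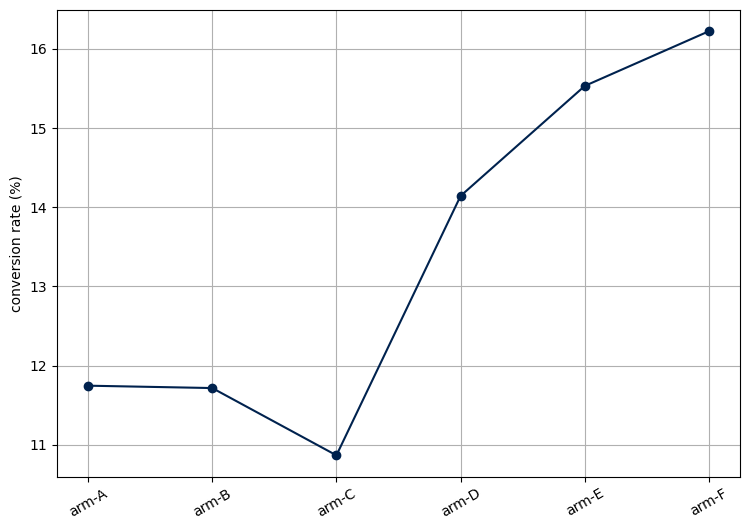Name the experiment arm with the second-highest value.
Top 3: arm-F ≈ 16.0, arm-E ≈ 15.5, arm-D ≈ 14.0.

arm-E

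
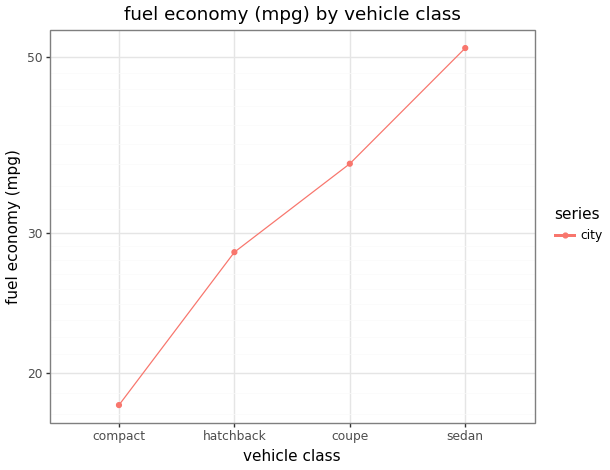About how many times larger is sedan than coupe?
≈ 1.43×

sedan ≈ 50, coupe ≈ 35; 50/35 ≈ 1.43.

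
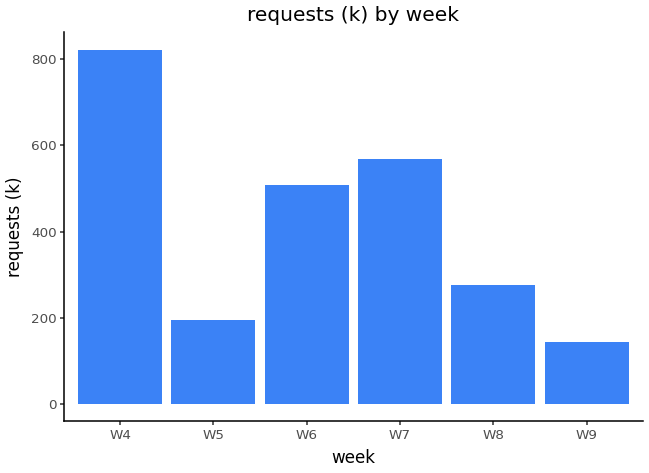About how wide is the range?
≈ 700

Max W4 ≈ 800, min W9 ≈ 100; range ≈ 700.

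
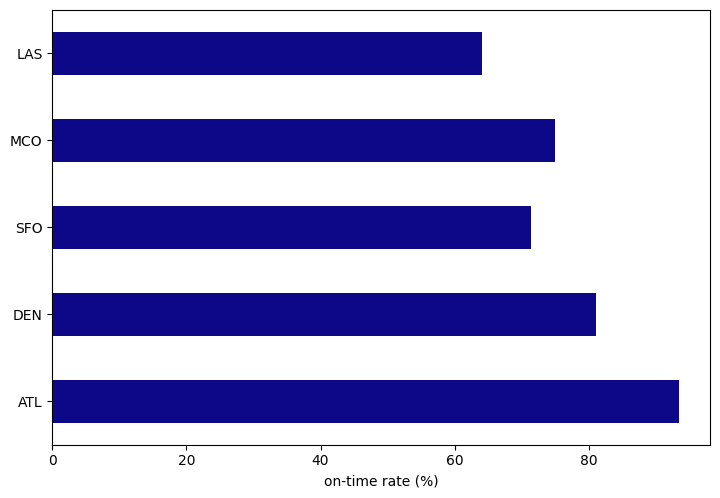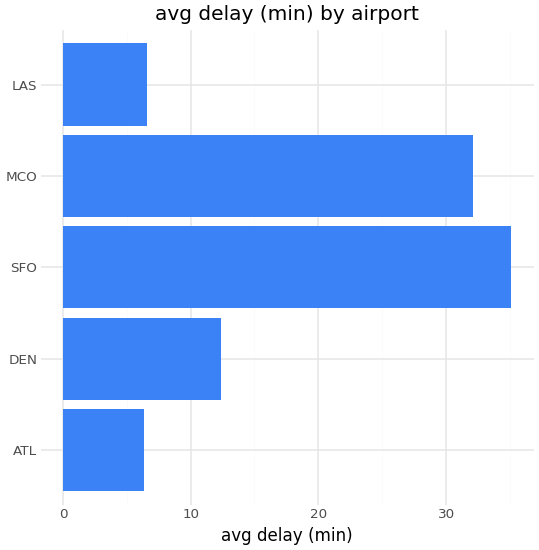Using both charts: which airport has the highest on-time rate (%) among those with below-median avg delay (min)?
Chart 2 median avg delay (min) ≈ 10; below-median airports: ATL, LAS. Among those, ATL has the highest on-time rate (%) (≈ 90).

ATL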